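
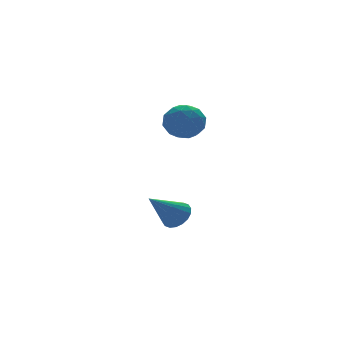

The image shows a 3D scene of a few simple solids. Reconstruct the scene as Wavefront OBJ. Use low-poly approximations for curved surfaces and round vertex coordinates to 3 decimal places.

v 0.559 3.402 4.346
v 1.2 3.046 4.029
v -0.16 2.994 3.351
v 0.481 2.638 3.034
v 0.157 2.352 3.707
v 0.602 2.605 4.321
v 0.438 3.435 3.059
v 0.883 3.688 3.673
v 1.126 3.066 3.233
v 0.952 2.397 3.634
v 0.088 3.643 3.746
v -0.086 2.974 4.147
v 0.942 3.26 4.274
v 0.098 2.78 3.106
v -0.093 2.612 3.501
v 0.284 2.403 3.315
v 0.591 3.001 4.446
v 0.968 2.791 4.26
v 0.355 2.383 4.071
v 0.072 3.249 3.12
v 0.449 3.039 2.934
v 0.756 3.637 4.065
v 1.133 3.428 3.879
v 0.685 3.657 3.309
v 1.276 3.063 3.62
v 0.853 2.823 3.036
v 0.828 3.291 3.05
v 1.089 3.44 3.412
v 1.174 2.669 3.856
v 0.751 2.429 3.272
v 0.561 2.261 3.667
v 0.822 2.41 4.028
v 1.13 2.681 3.388
v 0.289 3.611 4.108
v -0.134 3.371 3.524
v 0.218 3.63 3.352
v 0.479 3.779 3.713
v 0.187 3.217 4.344
v -0.236 2.977 3.76
v -0.049 2.6 3.968
v 0.212 2.749 4.33
v -0.09 3.359 3.992
v 0.421 3.369 -0.835
v 0.845 3.291 -0.376
v -0.761 3.231 0.235
v 0.809 3.569 -0.381
v 0.696 3.807 -0.475
v 0.528 3.959 -0.641
v 0.339 3.993 -0.845
v 0.166 3.904 -1.047
v 0.044 3.709 -1.207
v -0.004 3.447 -1.294
v 0.033 3.169 -1.289
v 0.146 2.931 -1.195
v 0.314 2.779 -1.029
v 0.503 2.744 -0.825
v 0.676 2.833 -0.622
v 0.798 3.028 -0.462
f 1 38 17
f 38 12 41
f 17 41 6
f 38 41 17
f 1 17 13
f 17 6 18
f 13 18 2
f 17 18 13
f 1 13 22
f 13 2 23
f 22 23 8
f 13 23 22
f 1 22 34
f 22 8 37
f 34 37 11
f 22 37 34
f 1 34 38
f 34 11 42
f 38 42 12
f 34 42 38
f 2 18 29
f 18 6 32
f 29 32 10
f 18 32 29
f 6 41 19
f 41 12 40
f 19 40 5
f 41 40 19
f 12 42 39
f 42 11 35
f 39 35 3
f 42 35 39
f 11 37 36
f 37 8 24
f 36 24 7
f 37 24 36
f 8 23 28
f 23 2 25
f 28 25 9
f 23 25 28
f 4 30 16
f 30 10 31
f 16 31 5
f 30 31 16
f 4 16 14
f 16 5 15
f 14 15 3
f 16 15 14
f 4 14 21
f 14 3 20
f 21 20 7
f 14 20 21
f 4 21 26
f 21 7 27
f 26 27 9
f 21 27 26
f 4 26 30
f 26 9 33
f 30 33 10
f 26 33 30
f 5 31 19
f 31 10 32
f 19 32 6
f 31 32 19
f 3 15 39
f 15 5 40
f 39 40 12
f 15 40 39
f 7 20 36
f 20 3 35
f 36 35 11
f 20 35 36
f 9 27 28
f 27 7 24
f 28 24 8
f 27 24 28
f 10 33 29
f 33 9 25
f 29 25 2
f 33 25 29
f 44 43 46
f 44 46 45
f 46 43 47
f 46 47 45
f 47 43 48
f 47 48 45
f 48 43 49
f 48 49 45
f 49 43 50
f 49 50 45
f 50 43 51
f 50 51 45
f 51 43 52
f 51 52 45
f 52 43 53
f 52 53 45
f 53 43 54
f 53 54 45
f 54 43 55
f 54 55 45
f 55 43 56
f 55 56 45
f 56 43 57
f 56 57 45
f 57 43 58
f 57 58 45
f 58 43 44
f 58 44 45



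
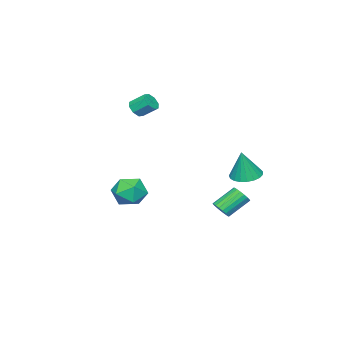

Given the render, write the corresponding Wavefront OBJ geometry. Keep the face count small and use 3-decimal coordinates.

v 2.734 -0.157 -1.136
v 3.576 0.18 -0.692
v 2.484 -1.18 0.112
v 3.326 -0.843 0.556
v 2.52 -0.241 0.481
v 2.674 0.392 -0.291
v 3.386 -1.392 -0.289
v 3.54 -0.759 -1.061
v 3.979 -0.584 -0.169
v 3.444 0.128 0.307
v 2.616 -1.128 -0.887
v 2.081 -0.416 -0.411
v -2.963 0.734 -3.247
v -2.694 0.465 -2.783
v -3.748 1.057 -1.829
v -4.017 1.326 -2.293
v -2.571 0.701 -2.794
v -3.625 1.293 -1.84
v -2.526 0.944 -2.894
v -3.58 1.536 -1.94
v -2.567 1.146 -3.065
v -3.621 1.738 -2.111
v -2.686 1.266 -3.271
v -3.74 1.858 -2.317
v -2.86 1.28 -3.473
v -3.915 1.872 -2.519
v -3.055 1.187 -3.63
v -4.109 1.779 -2.676
v -3.232 1.003 -3.711
v -4.286 1.595 -2.757
v -3.355 0.767 -3.7
v -4.409 1.359 -2.746
v -3.4 0.524 -3.6
v -4.454 1.116 -2.646
v -3.359 0.322 -3.429
v -4.413 0.914 -2.475
v -3.24 0.202 -3.223
v -4.294 0.794 -2.269
v -3.065 0.188 -3.021
v -4.12 0.78 -2.067
v -2.871 0.281 -2.864
v -3.925 0.873 -1.91
v -2.428 2.666 -0.074
v -1.73 2.182 -0.263
v -1.972 2.674 1.594
v -1.601 2.518 -0.3
v -1.615 2.879 -0.298
v -1.769 3.204 -0.257
v -2.038 3.435 -0.185
v -2.374 3.534 -0.094
v -2.719 3.482 0.001
v -3.014 3.289 0.082
v -3.208 2.988 0.137
v -3.267 2.632 0.155
v -3.18 2.281 0.133
v -2.964 1.997 0.076
v -2.655 1.828 -0.008
v -2.307 1.804 -0.103
v -1.98 1.929 -0.193
v -1.164 -3.357 3.579
v -0.902 -2.982 3.206
v -1.153 -2.188 3.829
v -1.416 -2.563 4.201
v -1.339 -3.044 3.11
v -1.59 -2.25 3.732
v -1.673 -3.29 3.288
v -1.924 -2.496 3.91
v -1.71 -3.575 3.636
v -1.961 -2.78 4.259
v -1.427 -3.732 3.951
v -1.678 -2.938 4.574
v -0.99 -3.67 4.048
v -1.241 -2.876 4.67
v -0.656 -3.424 3.87
v -0.907 -2.63 4.492
v -0.619 -3.14 3.521
v -0.87 -2.345 4.144
f 1 12 6
f 1 6 2
f 1 2 8
f 1 8 11
f 1 11 12
f 2 6 10
f 6 12 5
f 12 11 3
f 11 8 7
f 8 2 9
f 4 10 5
f 4 5 3
f 4 3 7
f 4 7 9
f 4 9 10
f 5 10 6
f 3 5 12
f 7 3 11
f 9 7 8
f 10 9 2
f 14 13 17
f 14 17 15
f 15 17 18
f 15 18 16
f 17 13 19
f 17 19 18
f 18 19 20
f 18 20 16
f 19 13 21
f 19 21 20
f 20 21 22
f 20 22 16
f 21 13 23
f 21 23 22
f 22 23 24
f 22 24 16
f 23 13 25
f 23 25 24
f 24 25 26
f 24 26 16
f 25 13 27
f 25 27 26
f 26 27 28
f 26 28 16
f 27 13 29
f 27 29 28
f 28 29 30
f 28 30 16
f 29 13 31
f 29 31 30
f 30 31 32
f 30 32 16
f 31 13 33
f 31 33 32
f 32 33 34
f 32 34 16
f 33 13 35
f 33 35 34
f 34 35 36
f 34 36 16
f 35 13 37
f 35 37 36
f 36 37 38
f 36 38 16
f 37 13 39
f 37 39 38
f 38 39 40
f 38 40 16
f 39 13 41
f 39 41 40
f 40 41 42
f 40 42 16
f 41 13 14
f 41 14 42
f 42 14 15
f 42 15 16
f 44 43 46
f 44 46 45
f 46 43 47
f 46 47 45
f 47 43 48
f 47 48 45
f 48 43 49
f 48 49 45
f 49 43 50
f 49 50 45
f 50 43 51
f 50 51 45
f 51 43 52
f 51 52 45
f 52 43 53
f 52 53 45
f 53 43 54
f 53 54 45
f 54 43 55
f 54 55 45
f 55 43 56
f 55 56 45
f 56 43 57
f 56 57 45
f 57 43 58
f 57 58 45
f 58 43 59
f 58 59 45
f 59 43 44
f 59 44 45
f 61 60 64
f 61 64 62
f 62 64 65
f 62 65 63
f 64 60 66
f 64 66 65
f 65 66 67
f 65 67 63
f 66 60 68
f 66 68 67
f 67 68 69
f 67 69 63
f 68 60 70
f 68 70 69
f 69 70 71
f 69 71 63
f 70 60 72
f 70 72 71
f 71 72 73
f 71 73 63
f 72 60 74
f 72 74 73
f 73 74 75
f 73 75 63
f 74 60 76
f 74 76 75
f 75 76 77
f 75 77 63
f 76 60 61
f 76 61 77
f 77 61 62
f 77 62 63



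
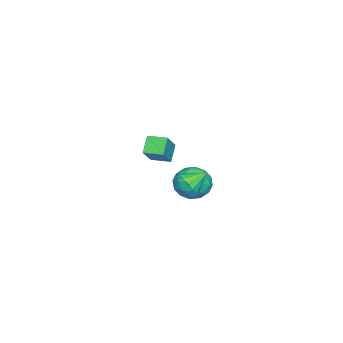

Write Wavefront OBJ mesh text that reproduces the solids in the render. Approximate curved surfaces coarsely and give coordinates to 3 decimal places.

v 0.153 1.465 -1.813
v 0.646 2.135 -2.718
v 1.834 1.645 -0.762
v 2.327 2.315 -1.667
v 1.407 2.775 -0.993
v 0.368 2.664 -1.643
v 2.112 1.116 -1.837
v 1.073 1.005 -2.487
v 1.858 1.92 -2.733
v 1.422 2.945 -2.212
v 1.058 0.835 -1.268
v 0.622 1.86 -0.747
v 0.252 1.784 -2.358
v 2.228 1.996 -1.122
v 1.687 2.266 -0.726
v 1.977 2.66 -1.258
v 0.088 2.095 -1.725
v 0.378 2.489 -2.258
v 0.825 2.865 -1.244
v 2.102 1.291 -1.222
v 2.392 1.685 -1.755
v 0.503 1.12 -2.222
v 0.793 1.514 -2.754
v 1.655 0.915 -2.236
v 1.254 2.052 -2.899
v 2.242 2.158 -2.281
v 2.116 1.453 -2.381
v 1.505 1.387 -2.763
v 0.998 2.654 -2.592
v 1.986 2.76 -1.974
v 1.445 3.031 -1.578
v 0.834 2.965 -1.96
v 1.71 2.528 -2.601
v 0.494 1.02 -1.506
v 1.482 1.126 -0.888
v 1.646 0.815 -1.52
v 1.035 0.749 -1.902
v 0.238 1.622 -1.199
v 1.226 1.728 -0.581
v 0.975 2.393 -0.717
v 0.364 2.327 -1.099
v 0.77 1.252 -0.879
v 4.123 2.629 -0.017
v 4.632 2.406 0.652
v 3.517 3.511 0.737
v 4.865 2.767 0.416
v 4.862 3.085 0.043
v 4.624 3.257 -0.35
v 4.228 3.23 -0.637
v 3.798 3.013 -0.727
v 3.471 2.673 -0.592
v 3.352 2.319 -0.275
v 3.477 2.064 0.125
v 3.807 1.988 0.479
v 4.238 2.115 0.675
v -4.873 -2.571 -2.559
v -3.537 -2.6 -1.209
v -4.895 -1.272 -2.509
v -3.559 -1.301 -1.159
v -3.921 -2.519 -3.501
v -2.585 -2.548 -2.151
v -3.943 -1.22 -3.451
v -2.607 -1.249 -2.101
f 1 38 17
f 38 12 41
f 17 41 6
f 38 41 17
f 1 17 13
f 17 6 18
f 13 18 2
f 17 18 13
f 1 13 22
f 13 2 23
f 22 23 8
f 13 23 22
f 1 22 34
f 22 8 37
f 34 37 11
f 22 37 34
f 1 34 38
f 34 11 42
f 38 42 12
f 34 42 38
f 2 18 29
f 18 6 32
f 29 32 10
f 18 32 29
f 6 41 19
f 41 12 40
f 19 40 5
f 41 40 19
f 12 42 39
f 42 11 35
f 39 35 3
f 42 35 39
f 11 37 36
f 37 8 24
f 36 24 7
f 37 24 36
f 8 23 28
f 23 2 25
f 28 25 9
f 23 25 28
f 4 30 16
f 30 10 31
f 16 31 5
f 30 31 16
f 4 16 14
f 16 5 15
f 14 15 3
f 16 15 14
f 4 14 21
f 14 3 20
f 21 20 7
f 14 20 21
f 4 21 26
f 21 7 27
f 26 27 9
f 21 27 26
f 4 26 30
f 26 9 33
f 30 33 10
f 26 33 30
f 5 31 19
f 31 10 32
f 19 32 6
f 31 32 19
f 3 15 39
f 15 5 40
f 39 40 12
f 15 40 39
f 7 20 36
f 20 3 35
f 36 35 11
f 20 35 36
f 9 27 28
f 27 7 24
f 28 24 8
f 27 24 28
f 10 33 29
f 33 9 25
f 29 25 2
f 33 25 29
f 44 43 46
f 44 46 45
f 46 43 47
f 46 47 45
f 47 43 48
f 47 48 45
f 48 43 49
f 48 49 45
f 49 43 50
f 49 50 45
f 50 43 51
f 50 51 45
f 51 43 52
f 51 52 45
f 52 43 53
f 52 53 45
f 53 43 54
f 53 54 45
f 54 43 55
f 54 55 45
f 55 43 44
f 55 44 45
f 57 59 56
f 60 57 56
f 56 59 58
f 58 60 56
f 57 63 59
f 61 57 60
f 61 63 57
f 59 63 58
f 62 60 58
f 58 63 62
f 62 61 60
f 63 61 62



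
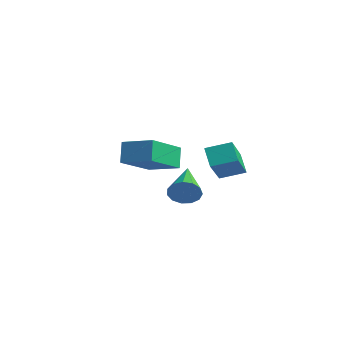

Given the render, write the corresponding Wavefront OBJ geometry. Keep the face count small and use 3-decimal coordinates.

v -2.198 -3.5 1.127
v -1.753 -5.17 2.094
v -2.609 -3.122 1.969
v -2.164 -4.792 2.935
v -0.976 -2.968 1.485
v -0.531 -4.638 2.451
v -1.387 -2.59 2.326
v -0.942 -4.26 3.293
v -3.206 0.512 0.219
v -2.237 -0.748 1.544
v -2.544 1.367 0.547
v -1.575 0.107 1.872
v -2.545 0.273 -0.492
v -1.576 -0.987 0.833
v -1.883 1.128 -0.164
v -0.914 -0.132 1.161
v -3.158 -1 -1.171
v -2.804 -0.866 -0.559
v -4.582 0.28 -0.629
v -2.667 -0.599 -0.831
v -2.686 -0.459 -1.211
v -2.855 -0.491 -1.579
v -3.12 -0.684 -1.817
v -3.397 -0.979 -1.85
v -3.599 -1.28 -1.668
v -3.661 -1.492 -1.327
v -3.563 -1.549 -0.938
v -3.337 -1.431 -0.622
v -3.054 -1.177 -0.481
f 2 4 1
f 5 2 1
f 1 4 3
f 3 5 1
f 2 8 4
f 6 2 5
f 6 8 2
f 4 8 3
f 7 5 3
f 3 8 7
f 7 6 5
f 8 6 7
f 10 12 9
f 13 10 9
f 9 12 11
f 11 13 9
f 10 16 12
f 14 10 13
f 14 16 10
f 12 16 11
f 15 13 11
f 11 16 15
f 15 14 13
f 16 14 15
f 18 17 20
f 18 20 19
f 20 17 21
f 20 21 19
f 21 17 22
f 21 22 19
f 22 17 23
f 22 23 19
f 23 17 24
f 23 24 19
f 24 17 25
f 24 25 19
f 25 17 26
f 25 26 19
f 26 17 27
f 26 27 19
f 27 17 28
f 27 28 19
f 28 17 29
f 28 29 19
f 29 17 18
f 29 18 19



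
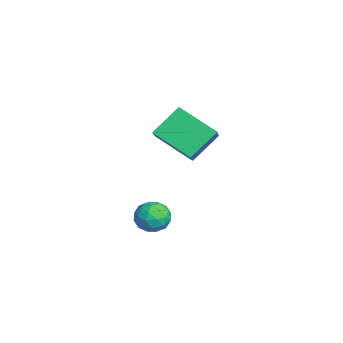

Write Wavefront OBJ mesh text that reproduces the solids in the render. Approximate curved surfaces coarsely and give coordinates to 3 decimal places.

v 0.58 -2.282 -2.105
v 1.005 -2.497 -1.585
v 0.035 -3.283 -2.075
v 0.46 -3.498 -1.555
v -0.013 -2.989 -1.436
v 0.324 -2.371 -1.455
v 0.716 -3.409 -2.205
v 1.053 -2.791 -2.224
v 1.088 -3.194 -1.648
v 0.638 -2.935 -1.172
v 0.402 -2.845 -2.488
v -0.048 -2.586 -2.012
v 0.84 -2.302 -1.848
v 0.2 -3.478 -1.812
v -0.078 -3.179 -1.742
v 0.171 -3.306 -1.437
v 0.44 -2.227 -1.771
v 0.69 -2.354 -1.465
v 0.092 -2.643 -1.378
v 0.35 -3.426 -2.195
v 0.6 -3.553 -1.889
v 0.869 -2.474 -2.223
v 1.118 -2.601 -1.918
v 0.948 -3.137 -2.282
v 1.139 -2.838 -1.579
v 0.819 -3.426 -1.561
v 0.969 -3.374 -1.943
v 1.167 -3.01 -1.954
v 0.874 -2.685 -1.299
v 0.554 -3.274 -1.282
v 0.276 -2.975 -1.212
v 0.474 -2.611 -1.223
v 0.924 -3.095 -1.336
v 0.486 -2.506 -2.378
v 0.166 -3.095 -2.361
v 0.566 -3.169 -2.437
v 0.764 -2.805 -2.448
v 0.221 -2.354 -2.099
v -0.099 -2.942 -2.081
v -0.127 -2.77 -1.706
v 0.071 -2.406 -1.717
v 0.116 -2.685 -2.324
v 0.28 -1.448 0.717
v -0.607 -2.614 1.54
v -0.171 -0.466 1.624
v -1.057 -1.633 2.446
v 1.397 -1.707 1.554
v 0.511 -2.874 2.376
v 0.947 -0.726 2.46
v 0.06 -1.892 3.283
f 1 38 17
f 38 12 41
f 17 41 6
f 38 41 17
f 1 17 13
f 17 6 18
f 13 18 2
f 17 18 13
f 1 13 22
f 13 2 23
f 22 23 8
f 13 23 22
f 1 22 34
f 22 8 37
f 34 37 11
f 22 37 34
f 1 34 38
f 34 11 42
f 38 42 12
f 34 42 38
f 2 18 29
f 18 6 32
f 29 32 10
f 18 32 29
f 6 41 19
f 41 12 40
f 19 40 5
f 41 40 19
f 12 42 39
f 42 11 35
f 39 35 3
f 42 35 39
f 11 37 36
f 37 8 24
f 36 24 7
f 37 24 36
f 8 23 28
f 23 2 25
f 28 25 9
f 23 25 28
f 4 30 16
f 30 10 31
f 16 31 5
f 30 31 16
f 4 16 14
f 16 5 15
f 14 15 3
f 16 15 14
f 4 14 21
f 14 3 20
f 21 20 7
f 14 20 21
f 4 21 26
f 21 7 27
f 26 27 9
f 21 27 26
f 4 26 30
f 26 9 33
f 30 33 10
f 26 33 30
f 5 31 19
f 31 10 32
f 19 32 6
f 31 32 19
f 3 15 39
f 15 5 40
f 39 40 12
f 15 40 39
f 7 20 36
f 20 3 35
f 36 35 11
f 20 35 36
f 9 27 28
f 27 7 24
f 28 24 8
f 27 24 28
f 10 33 29
f 33 9 25
f 29 25 2
f 33 25 29
f 44 46 43
f 47 44 43
f 43 46 45
f 45 47 43
f 44 50 46
f 48 44 47
f 48 50 44
f 46 50 45
f 49 47 45
f 45 50 49
f 49 48 47
f 50 48 49



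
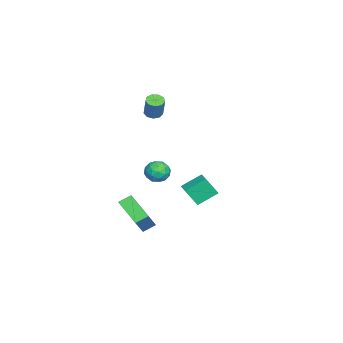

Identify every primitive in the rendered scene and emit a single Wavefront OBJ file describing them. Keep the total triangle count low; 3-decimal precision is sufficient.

v 2.131 -0.332 -3.37
v 3.605 -0.353 -1.832
v 3.111 0.894 -4.292
v 4.585 0.872 -2.754
v 2.535 -0.952 -3.766
v 4.009 -0.974 -2.228
v 3.515 0.273 -4.688
v 4.989 0.252 -3.15
v -2.411 0.343 -2.918
v -1.602 0.219 -2.867
v -2.598 -0.959 -3.093
v -1.789 -1.083 -3.042
v -2.211 -0.853 -2.377
v -2.096 -0.048 -2.27
v -2.104 -0.692 -3.69
v -1.989 0.113 -3.583
v -1.412 -0.42 -3.345
v -1.478 -0.519 -2.533
v -2.722 -0.221 -3.427
v -2.788 -0.32 -2.615
v -1.99 0.395 -2.878
v -2.21 -1.135 -3.082
v -2.458 -1 -2.692
v -1.983 -1.073 -2.662
v -2.28 0.238 -2.526
v -1.805 0.166 -2.496
v -2.163 -0.464 -2.208
v -2.395 -0.906 -3.464
v -1.92 -0.978 -3.434
v -2.217 0.333 -3.298
v -1.742 0.26 -3.268
v -2.037 -0.276 -3.752
v -1.403 -0.053 -3.128
v -1.513 -0.818 -3.231
v -1.698 -0.589 -3.612
v -1.63 -0.116 -3.549
v -1.442 -0.111 -2.651
v -1.552 -0.877 -2.754
v -1.8 -0.741 -2.363
v -1.732 -0.268 -2.3
v -1.33 -0.487 -2.932
v -2.648 0.137 -3.206
v -2.758 -0.629 -3.309
v -2.468 -0.472 -3.66
v -2.4 0.001 -3.597
v -2.687 0.078 -2.729
v -2.797 -0.687 -2.832
v -2.57 -0.624 -2.411
v -2.502 -0.151 -2.348
v -2.87 -0.253 -3.028
v 2.376 2.851 -2.472
v 2.522 2.168 -1.364
v 1.73 3.859 -1.765
v 1.875 3.175 -0.657
v 3.185 3.265 -2.323
v 3.33 2.581 -1.215
v 2.538 4.272 -1.616
v 2.684 3.589 -0.508
v -3.849 -1.051 0.936
v -3.36 -1.3 0.782
v -2.822 -1.039 2.07
v -3.311 -0.789 2.224
v -3.347 -0.919 0.7
v -2.809 -0.658 1.987
v -3.569 -0.6 0.728
v -3.031 -0.339 2.015
v -3.922 -0.492 0.853
v -3.384 -0.23 2.141
v -4.241 -0.645 1.017
v -3.703 -0.383 2.305
v -4.376 -0.988 1.144
v -3.838 -0.726 2.431
v -4.265 -1.36 1.173
v -3.727 -1.099 2.461
v -3.959 -1.588 1.091
v -3.421 -1.327 2.379
v -3.602 -1.564 0.937
v -3.064 -1.303 2.225
f 2 4 1
f 5 2 1
f 1 4 3
f 3 5 1
f 2 8 4
f 6 2 5
f 6 8 2
f 4 8 3
f 7 5 3
f 3 8 7
f 7 6 5
f 8 6 7
f 9 46 25
f 46 20 49
f 25 49 14
f 46 49 25
f 9 25 21
f 25 14 26
f 21 26 10
f 25 26 21
f 9 21 30
f 21 10 31
f 30 31 16
f 21 31 30
f 9 30 42
f 30 16 45
f 42 45 19
f 30 45 42
f 9 42 46
f 42 19 50
f 46 50 20
f 42 50 46
f 10 26 37
f 26 14 40
f 37 40 18
f 26 40 37
f 14 49 27
f 49 20 48
f 27 48 13
f 49 48 27
f 20 50 47
f 50 19 43
f 47 43 11
f 50 43 47
f 19 45 44
f 45 16 32
f 44 32 15
f 45 32 44
f 16 31 36
f 31 10 33
f 36 33 17
f 31 33 36
f 12 38 24
f 38 18 39
f 24 39 13
f 38 39 24
f 12 24 22
f 24 13 23
f 22 23 11
f 24 23 22
f 12 22 29
f 22 11 28
f 29 28 15
f 22 28 29
f 12 29 34
f 29 15 35
f 34 35 17
f 29 35 34
f 12 34 38
f 34 17 41
f 38 41 18
f 34 41 38
f 13 39 27
f 39 18 40
f 27 40 14
f 39 40 27
f 11 23 47
f 23 13 48
f 47 48 20
f 23 48 47
f 15 28 44
f 28 11 43
f 44 43 19
f 28 43 44
f 17 35 36
f 35 15 32
f 36 32 16
f 35 32 36
f 18 41 37
f 41 17 33
f 37 33 10
f 41 33 37
f 52 54 51
f 55 52 51
f 51 54 53
f 53 55 51
f 52 58 54
f 56 52 55
f 56 58 52
f 54 58 53
f 57 55 53
f 53 58 57
f 57 56 55
f 58 56 57
f 60 59 63
f 60 63 61
f 61 63 64
f 61 64 62
f 63 59 65
f 63 65 64
f 64 65 66
f 64 66 62
f 65 59 67
f 65 67 66
f 66 67 68
f 66 68 62
f 67 59 69
f 67 69 68
f 68 69 70
f 68 70 62
f 69 59 71
f 69 71 70
f 70 71 72
f 70 72 62
f 71 59 73
f 71 73 72
f 72 73 74
f 72 74 62
f 73 59 75
f 73 75 74
f 74 75 76
f 74 76 62
f 75 59 77
f 75 77 76
f 76 77 78
f 76 78 62
f 77 59 60
f 77 60 78
f 78 60 61
f 78 61 62



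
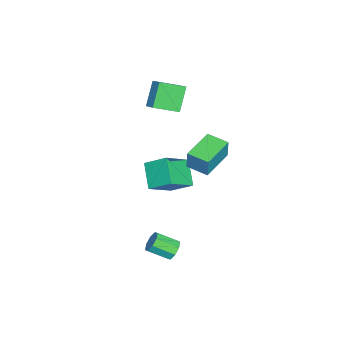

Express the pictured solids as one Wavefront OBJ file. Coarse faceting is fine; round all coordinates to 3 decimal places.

v -3.021 -4.161 3.36
v -4.129 -4.062 4.8
v -3.789 -2.77 2.674
v -4.897 -2.671 4.115
v -2.363 -3.569 3.825
v -3.471 -3.47 5.266
v -3.131 -2.178 3.14
v -4.239 -2.079 4.58
v -1.446 -3.853 -0.494
v -1.313 -2.489 0.387
v -2.959 -2.931 -1.693
v -2.826 -1.566 -0.812
v -0.154 -3.234 -1.648
v -0.021 -1.869 -0.767
v -1.667 -2.311 -2.847
v -1.534 -0.947 -1.966
v 3.725 -0.687 -3.287
v 3.962 -0.32 -2.739
v 4.211 -1.546 -2.026
v 3.975 -1.913 -2.573
v 3.435 -0.412 -2.712
v 3.684 -1.638 -1.999
v 3.078 -0.665 -3.022
v 3.327 -1.891 -2.309
v 3.1 -0.93 -3.487
v 3.349 -2.156 -2.773
v 3.489 -1.054 -3.834
v 3.738 -2.28 -3.121
v 4.016 -0.962 -3.861
v 4.265 -2.188 -3.148
v 4.373 -0.709 -3.551
v 4.622 -1.935 -2.838
v 4.351 -0.444 -3.087
v 4.6 -1.67 -2.373
v -2.72 -0.449 0.713
v -2.493 -0.353 2.05
v -2.311 0.879 0.548
v -2.084 0.975 1.886
v -0.676 -1.115 0.414
v -0.449 -1.019 1.752
v -0.267 0.213 0.25
v -0.04 0.309 1.587
f 2 4 1
f 5 2 1
f 1 4 3
f 3 5 1
f 2 8 4
f 6 2 5
f 6 8 2
f 4 8 3
f 7 5 3
f 3 8 7
f 7 6 5
f 8 6 7
f 10 12 9
f 13 10 9
f 9 12 11
f 11 13 9
f 10 16 12
f 14 10 13
f 14 16 10
f 12 16 11
f 15 13 11
f 11 16 15
f 15 14 13
f 16 14 15
f 18 17 21
f 18 21 19
f 19 21 22
f 19 22 20
f 21 17 23
f 21 23 22
f 22 23 24
f 22 24 20
f 23 17 25
f 23 25 24
f 24 25 26
f 24 26 20
f 25 17 27
f 25 27 26
f 26 27 28
f 26 28 20
f 27 17 29
f 27 29 28
f 28 29 30
f 28 30 20
f 29 17 31
f 29 31 30
f 30 31 32
f 30 32 20
f 31 17 33
f 31 33 32
f 32 33 34
f 32 34 20
f 33 17 18
f 33 18 34
f 34 18 19
f 34 19 20
f 36 38 35
f 39 36 35
f 35 38 37
f 37 39 35
f 36 42 38
f 40 36 39
f 40 42 36
f 38 42 37
f 41 39 37
f 37 42 41
f 41 40 39
f 42 40 41



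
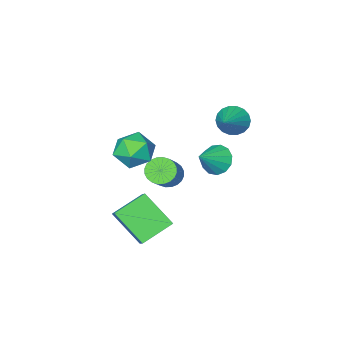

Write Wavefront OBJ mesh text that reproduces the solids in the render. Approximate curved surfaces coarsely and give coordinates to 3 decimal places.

v -3.716 0.201 2.963
v -3.096 -0.18 2.544
v -2.484 1.199 3.877
v -3.174 0.114 2.327
v -3.36 0.426 2.237
v -3.616 0.693 2.29
v -3.892 0.862 2.477
v -4.133 0.901 2.76
v -4.291 0.801 3.083
v -4.336 0.582 3.383
v -4.258 0.287 3.6
v -4.072 -0.025 3.69
v -3.816 -0.292 3.637
v -3.54 -0.461 3.45
v -3.299 -0.5 3.167
v -3.14 -0.399 2.844
v 0.711 1.641 -1.565
v 1.264 0.156 -0.232
v 1.109 2.532 -0.737
v 1.661 1.047 0.596
v 2.299 1.593 -2.276
v 2.851 0.108 -0.943
v 2.696 2.484 -1.448
v 3.249 0.999 -0.115
v -3.923 -1.395 -0.944
v -3.403 -1.303 -1.673
v -2.697 -1.125 -0.036
v -3.584 -0.841 -1.567
v -3.872 -0.555 -1.263
v -4.176 -0.536 -0.858
v -4.4 -0.789 -0.481
v -4.473 -1.235 -0.25
v -4.371 -1.732 -0.24
v -4.127 -2.121 -0.453
v -3.818 -2.281 -0.823
v -3.543 -2.159 -1.231
v -3.388 -1.794 -1.548
v -0.697 -0.686 -0.164
v -0.072 -1.064 -0.376
v 0.961 -0.091 0.932
v 0.337 0.286 1.144
v -0.063 -0.83 -0.558
v 0.97 0.143 0.75
v -0.15 -0.574 -0.68
v 0.883 0.399 0.629
v -0.32 -0.335 -0.723
v 0.713 0.638 0.585
v -0.547 -0.149 -0.681
v 0.486 0.823 0.627
v -0.798 -0.046 -0.56
v 0.235 0.927 0.748
v -1.033 -0.04 -0.38
v 0 0.933 0.929
v -1.216 -0.132 -0.166
v -0.183 0.841 1.142
v -1.321 -0.309 0.048
v -0.288 0.664 1.356
v -1.33 -0.543 0.23
v -0.297 0.43 1.538
v -1.243 -0.799 0.351
v -0.21 0.174 1.66
v -1.073 -1.038 0.395
v -0.04 -0.065 1.703
v -0.846 -1.223 0.353
v 0.187 -0.251 1.661
v -0.595 -1.327 0.232
v 0.438 -0.354 1.54
v -0.36 -1.333 0.051
v 0.673 -0.36 1.36
v -0.177 -1.241 -0.162
v 0.856 -0.268 1.146
v 2.28 0.766 2.429
v 2.754 0.11 3.132
v 0.766 0.55 3.248
v 1.24 -0.106 3.951
v 1.472 0.941 3.954
v 2.408 1.074 3.448
v 1.112 -0.414 2.932
v 2.048 -0.281 2.426
v 2.032 -0.62 3.443
v 2.255 0.218 4.075
v 1.265 0.442 2.305
v 1.488 1.28 2.937
f 2 1 4
f 2 4 3
f 4 1 5
f 4 5 3
f 5 1 6
f 5 6 3
f 6 1 7
f 6 7 3
f 7 1 8
f 7 8 3
f 8 1 9
f 8 9 3
f 9 1 10
f 9 10 3
f 10 1 11
f 10 11 3
f 11 1 12
f 11 12 3
f 12 1 13
f 12 13 3
f 13 1 14
f 13 14 3
f 14 1 15
f 14 15 3
f 15 1 16
f 15 16 3
f 16 1 2
f 16 2 3
f 18 20 17
f 21 18 17
f 17 20 19
f 19 21 17
f 18 24 20
f 22 18 21
f 22 24 18
f 20 24 19
f 23 21 19
f 19 24 23
f 23 22 21
f 24 22 23
f 26 25 28
f 26 28 27
f 28 25 29
f 28 29 27
f 29 25 30
f 29 30 27
f 30 25 31
f 30 31 27
f 31 25 32
f 31 32 27
f 32 25 33
f 32 33 27
f 33 25 34
f 33 34 27
f 34 25 35
f 34 35 27
f 35 25 36
f 35 36 27
f 36 25 37
f 36 37 27
f 37 25 26
f 37 26 27
f 39 38 42
f 39 42 40
f 40 42 43
f 40 43 41
f 42 38 44
f 42 44 43
f 43 44 45
f 43 45 41
f 44 38 46
f 44 46 45
f 45 46 47
f 45 47 41
f 46 38 48
f 46 48 47
f 47 48 49
f 47 49 41
f 48 38 50
f 48 50 49
f 49 50 51
f 49 51 41
f 50 38 52
f 50 52 51
f 51 52 53
f 51 53 41
f 52 38 54
f 52 54 53
f 53 54 55
f 53 55 41
f 54 38 56
f 54 56 55
f 55 56 57
f 55 57 41
f 56 38 58
f 56 58 57
f 57 58 59
f 57 59 41
f 58 38 60
f 58 60 59
f 59 60 61
f 59 61 41
f 60 38 62
f 60 62 61
f 61 62 63
f 61 63 41
f 62 38 64
f 62 64 63
f 63 64 65
f 63 65 41
f 64 38 66
f 64 66 65
f 65 66 67
f 65 67 41
f 66 38 68
f 66 68 67
f 67 68 69
f 67 69 41
f 68 38 70
f 68 70 69
f 69 70 71
f 69 71 41
f 70 38 39
f 70 39 71
f 71 39 40
f 71 40 41
f 72 83 77
f 72 77 73
f 72 73 79
f 72 79 82
f 72 82 83
f 73 77 81
f 77 83 76
f 83 82 74
f 82 79 78
f 79 73 80
f 75 81 76
f 75 76 74
f 75 74 78
f 75 78 80
f 75 80 81
f 76 81 77
f 74 76 83
f 78 74 82
f 80 78 79
f 81 80 73



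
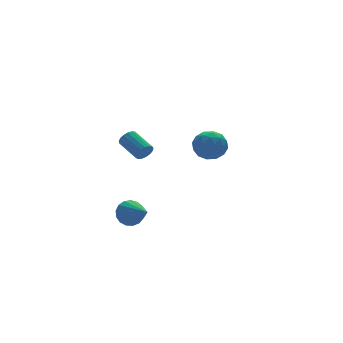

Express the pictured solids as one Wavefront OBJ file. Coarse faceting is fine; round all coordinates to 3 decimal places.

v -2.182 0.903 2.559
v -1.934 1.148 2.096
v -2.19 2.542 2.697
v -2.438 2.297 3.161
v -2.202 1.129 2.026
v -2.458 2.524 2.627
v -2.466 1.058 2.078
v -2.721 2.453 2.679
v -2.664 0.952 2.24
v -2.92 2.347 2.842
v -2.752 0.834 2.476
v -3.008 2.229 3.077
v -2.71 0.732 2.731
v -2.965 2.127 3.332
v -2.546 0.669 2.946
v -2.802 2.064 3.547
v -2.3 0.66 3.073
v -2.555 2.055 3.674
v -2.026 0.706 3.082
v -2.281 2.101 3.683
v -1.788 0.797 2.972
v -2.044 2.192 3.573
v -1.641 0.913 2.767
v -1.896 2.307 3.368
v -1.617 1.026 2.514
v -1.873 2.42 3.115
v -1.723 1.111 2.272
v -1.979 2.505 2.873
v -3.924 -0.654 -0.85
v -3.566 -0.984 -1.548
v -3.876 -2.426 0.01
v -3.249 -0.865 -1.322
v -3.087 -0.699 -0.989
v -3.116 -0.522 -0.623
v -3.33 -0.376 -0.31
v -3.681 -0.293 -0.121
v -4.087 -0.293 -0.098
v -4.456 -0.376 -0.248
v -4.703 -0.523 -0.536
v -4.772 -0.7 -0.896
v -4.646 -0.866 -1.246
v -4.355 -0.984 -1.505
v -3.966 -1.026 -1.614
v 2.505 3.749 0.502
v 3.377 4.167 0.967
v 3.063 2.153 0.893
v 3.935 2.571 1.358
v 2.97 2.705 1.808
v 2.625 3.691 1.566
v 3.815 2.629 0.294
v 3.47 3.615 0.052
v 4.186 3.475 0.838
v 3.664 3.522 1.774
v 2.776 2.798 0.086
v 2.254 2.845 1.022
v 2.892 4.098 0.7
v 3.548 2.222 1.16
v 2.981 2.301 1.425
v 3.493 2.547 1.698
v 2.45 3.818 1.052
v 2.963 4.064 1.325
v 2.724 3.205 1.82
v 3.477 2.256 0.535
v 3.99 2.502 0.808
v 2.947 3.773 0.162
v 3.459 4.019 0.435
v 3.716 3.115 0.04
v 3.88 3.937 0.897
v 4.208 2.999 1.127
v 4.137 3.033 0.502
v 3.934 3.613 0.36
v 3.573 3.965 1.447
v 3.901 3.027 1.678
v 3.334 3.106 1.942
v 3.132 3.685 1.8
v 4.049 3.558 1.372
v 2.539 3.293 0.182
v 2.867 2.355 0.413
v 3.308 2.635 0.06
v 3.106 3.214 -0.082
v 2.232 3.321 0.733
v 2.56 2.383 0.963
v 2.506 2.707 1.5
v 2.303 3.287 1.358
v 2.391 2.762 0.488
f 2 1 5
f 2 5 3
f 3 5 6
f 3 6 4
f 5 1 7
f 5 7 6
f 6 7 8
f 6 8 4
f 7 1 9
f 7 9 8
f 8 9 10
f 8 10 4
f 9 1 11
f 9 11 10
f 10 11 12
f 10 12 4
f 11 1 13
f 11 13 12
f 12 13 14
f 12 14 4
f 13 1 15
f 13 15 14
f 14 15 16
f 14 16 4
f 15 1 17
f 15 17 16
f 16 17 18
f 16 18 4
f 17 1 19
f 17 19 18
f 18 19 20
f 18 20 4
f 19 1 21
f 19 21 20
f 20 21 22
f 20 22 4
f 21 1 23
f 21 23 22
f 22 23 24
f 22 24 4
f 23 1 25
f 23 25 24
f 24 25 26
f 24 26 4
f 25 1 27
f 25 27 26
f 26 27 28
f 26 28 4
f 27 1 2
f 27 2 28
f 28 2 3
f 28 3 4
f 30 29 32
f 30 32 31
f 32 29 33
f 32 33 31
f 33 29 34
f 33 34 31
f 34 29 35
f 34 35 31
f 35 29 36
f 35 36 31
f 36 29 37
f 36 37 31
f 37 29 38
f 37 38 31
f 38 29 39
f 38 39 31
f 39 29 40
f 39 40 31
f 40 29 41
f 40 41 31
f 41 29 42
f 41 42 31
f 42 29 43
f 42 43 31
f 43 29 30
f 43 30 31
f 44 81 60
f 81 55 84
f 60 84 49
f 81 84 60
f 44 60 56
f 60 49 61
f 56 61 45
f 60 61 56
f 44 56 65
f 56 45 66
f 65 66 51
f 56 66 65
f 44 65 77
f 65 51 80
f 77 80 54
f 65 80 77
f 44 77 81
f 77 54 85
f 81 85 55
f 77 85 81
f 45 61 72
f 61 49 75
f 72 75 53
f 61 75 72
f 49 84 62
f 84 55 83
f 62 83 48
f 84 83 62
f 55 85 82
f 85 54 78
f 82 78 46
f 85 78 82
f 54 80 79
f 80 51 67
f 79 67 50
f 80 67 79
f 51 66 71
f 66 45 68
f 71 68 52
f 66 68 71
f 47 73 59
f 73 53 74
f 59 74 48
f 73 74 59
f 47 59 57
f 59 48 58
f 57 58 46
f 59 58 57
f 47 57 64
f 57 46 63
f 64 63 50
f 57 63 64
f 47 64 69
f 64 50 70
f 69 70 52
f 64 70 69
f 47 69 73
f 69 52 76
f 73 76 53
f 69 76 73
f 48 74 62
f 74 53 75
f 62 75 49
f 74 75 62
f 46 58 82
f 58 48 83
f 82 83 55
f 58 83 82
f 50 63 79
f 63 46 78
f 79 78 54
f 63 78 79
f 52 70 71
f 70 50 67
f 71 67 51
f 70 67 71
f 53 76 72
f 76 52 68
f 72 68 45
f 76 68 72



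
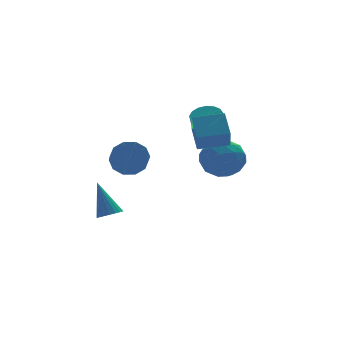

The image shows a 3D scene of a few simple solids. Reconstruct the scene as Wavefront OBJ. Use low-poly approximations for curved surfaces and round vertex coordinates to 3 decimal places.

v -0.883 -1.222 1.438
v -0.102 -1.181 1.882
v -0.375 -2.097 2.446
v -1.157 -2.138 2.002
v -0.478 -0.891 2.17
v -0.752 -1.807 2.735
v -1.01 -0.727 2.179
v -1.283 -1.643 2.743
v -1.493 -0.753 1.904
v -1.766 -1.668 2.469
v -1.743 -0.957 1.452
v -2.017 -1.873 2.016
v -1.665 -1.263 0.994
v -1.938 -2.179 1.558
v -1.288 -1.553 0.705
v -1.562 -2.469 1.27
v -0.757 -1.717 0.697
v -1.03 -2.633 1.261
v -0.274 -1.692 0.971
v -0.547 -2.607 1.536
v -0.023 -1.487 1.424
v -0.297 -2.403 1.988
v -1.254 0.408 -2.584
v -0.804 0.866 -2.738
v -1.566 1.312 -0.816
v -1.053 0.982 -2.842
v -1.342 0.984 -2.894
v -1.614 0.873 -2.885
v -1.814 0.669 -2.816
v -1.903 0.414 -2.702
v -1.864 0.157 -2.564
v -1.704 -0.049 -2.43
v -1.454 -0.165 -2.326
v -1.165 -0.168 -2.274
v -0.894 -0.056 -2.283
v -0.694 0.148 -2.352
v -0.604 0.403 -2.467
v -0.644 0.659 -2.605
v 1.472 -3.605 2.619
v 1.13 -4.432 3.643
v 1.617 -2.585 3.491
v 1.275 -3.412 4.515
v 2.905 -3.968 2.805
v 2.563 -4.795 3.829
v 3.05 -2.948 3.677
v 2.708 -3.775 4.701
v 3.667 0.32 2.423
v 4.396 0.409 2.739
v 4.063 0.029 3.614
v 3.333 -0.06 3.297
v 4.221 0.74 2.817
v 3.888 0.361 3.691
v 3.92 0.976 2.804
v 3.586 0.596 3.679
v 3.56 1.061 2.704
v 3.227 0.681 3.579
v 3.225 0.977 2.54
v 2.891 0.597 3.414
v 2.991 0.742 2.348
v 2.657 0.362 3.223
v 2.912 0.41 2.174
v 2.578 0.03 3.048
v 3.006 0.058 2.057
v 2.672 -0.322 2.931
v 3.251 -0.234 2.023
v 2.917 -0.614 2.898
v 3.591 -0.4 2.081
v 3.258 -0.779 2.956
v 3.949 -0.4 2.218
v 3.616 -0.78 3.092
v 4.242 -0.235 2.401
v 3.909 -0.615 3.275
v 4.404 0.056 2.589
v 4.07 -0.323 3.464
v 3.233 -1.588 1.309
v 3.766 -2.4 0.682
v 2.414 -2.92 2.338
v 2.947 -3.732 1.711
v 3.559 -3.056 2.423
v 4.065 -2.234 1.787
v 2.115 -3.086 1.233
v 2.621 -2.264 0.597
v 3.075 -3.327 0.635
v 3.968 -3.308 1.37
v 2.212 -2.012 1.65
v 3.105 -1.993 2.385
v 3.572 -1.877 0.905
v 2.608 -3.443 2.115
v 2.968 -3.046 2.533
v 3.282 -3.523 2.164
v 3.747 -1.779 1.555
v 4.061 -2.257 1.186
v 3.939 -2.642 2.209
v 2.119 -3.063 1.834
v 2.433 -3.541 1.465
v 2.898 -1.797 0.856
v 3.212 -2.274 0.487
v 2.241 -2.678 0.811
v 3.479 -2.899 0.509
v 2.997 -3.682 1.114
v 2.508 -3.303 0.833
v 2.805 -2.819 0.459
v 4.003 -2.888 0.941
v 3.522 -3.671 1.546
v 3.882 -3.274 1.964
v 4.179 -2.79 1.591
v 3.597 -3.433 0.914
v 2.658 -1.649 1.474
v 2.177 -2.432 2.079
v 2.001 -2.53 1.429
v 2.298 -2.046 1.056
v 3.183 -1.638 1.906
v 2.701 -2.421 2.511
v 3.375 -2.501 2.561
v 3.672 -2.017 2.187
v 2.583 -1.887 2.106
f 2 1 5
f 2 5 3
f 3 5 6
f 3 6 4
f 5 1 7
f 5 7 6
f 6 7 8
f 6 8 4
f 7 1 9
f 7 9 8
f 8 9 10
f 8 10 4
f 9 1 11
f 9 11 10
f 10 11 12
f 10 12 4
f 11 1 13
f 11 13 12
f 12 13 14
f 12 14 4
f 13 1 15
f 13 15 14
f 14 15 16
f 14 16 4
f 15 1 17
f 15 17 16
f 16 17 18
f 16 18 4
f 17 1 19
f 17 19 18
f 18 19 20
f 18 20 4
f 19 1 21
f 19 21 20
f 20 21 22
f 20 22 4
f 21 1 2
f 21 2 22
f 22 2 3
f 22 3 4
f 24 23 26
f 24 26 25
f 26 23 27
f 26 27 25
f 27 23 28
f 27 28 25
f 28 23 29
f 28 29 25
f 29 23 30
f 29 30 25
f 30 23 31
f 30 31 25
f 31 23 32
f 31 32 25
f 32 23 33
f 32 33 25
f 33 23 34
f 33 34 25
f 34 23 35
f 34 35 25
f 35 23 36
f 35 36 25
f 36 23 37
f 36 37 25
f 37 23 38
f 37 38 25
f 38 23 24
f 38 24 25
f 40 42 39
f 43 40 39
f 39 42 41
f 41 43 39
f 40 46 42
f 44 40 43
f 44 46 40
f 42 46 41
f 45 43 41
f 41 46 45
f 45 44 43
f 46 44 45
f 48 47 51
f 48 51 49
f 49 51 52
f 49 52 50
f 51 47 53
f 51 53 52
f 52 53 54
f 52 54 50
f 53 47 55
f 53 55 54
f 54 55 56
f 54 56 50
f 55 47 57
f 55 57 56
f 56 57 58
f 56 58 50
f 57 47 59
f 57 59 58
f 58 59 60
f 58 60 50
f 59 47 61
f 59 61 60
f 60 61 62
f 60 62 50
f 61 47 63
f 61 63 62
f 62 63 64
f 62 64 50
f 63 47 65
f 63 65 64
f 64 65 66
f 64 66 50
f 65 47 67
f 65 67 66
f 66 67 68
f 66 68 50
f 67 47 69
f 67 69 68
f 68 69 70
f 68 70 50
f 69 47 71
f 69 71 70
f 70 71 72
f 70 72 50
f 71 47 73
f 71 73 72
f 72 73 74
f 72 74 50
f 73 47 48
f 73 48 74
f 74 48 49
f 74 49 50
f 75 112 91
f 112 86 115
f 91 115 80
f 112 115 91
f 75 91 87
f 91 80 92
f 87 92 76
f 91 92 87
f 75 87 96
f 87 76 97
f 96 97 82
f 87 97 96
f 75 96 108
f 96 82 111
f 108 111 85
f 96 111 108
f 75 108 112
f 108 85 116
f 112 116 86
f 108 116 112
f 76 92 103
f 92 80 106
f 103 106 84
f 92 106 103
f 80 115 93
f 115 86 114
f 93 114 79
f 115 114 93
f 86 116 113
f 116 85 109
f 113 109 77
f 116 109 113
f 85 111 110
f 111 82 98
f 110 98 81
f 111 98 110
f 82 97 102
f 97 76 99
f 102 99 83
f 97 99 102
f 78 104 90
f 104 84 105
f 90 105 79
f 104 105 90
f 78 90 88
f 90 79 89
f 88 89 77
f 90 89 88
f 78 88 95
f 88 77 94
f 95 94 81
f 88 94 95
f 78 95 100
f 95 81 101
f 100 101 83
f 95 101 100
f 78 100 104
f 100 83 107
f 104 107 84
f 100 107 104
f 79 105 93
f 105 84 106
f 93 106 80
f 105 106 93
f 77 89 113
f 89 79 114
f 113 114 86
f 89 114 113
f 81 94 110
f 94 77 109
f 110 109 85
f 94 109 110
f 83 101 102
f 101 81 98
f 102 98 82
f 101 98 102
f 84 107 103
f 107 83 99
f 103 99 76
f 107 99 103



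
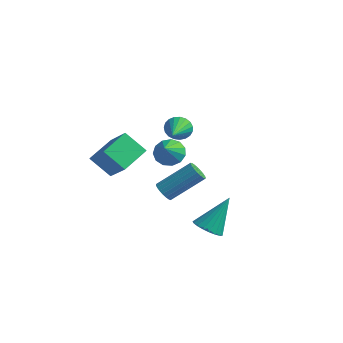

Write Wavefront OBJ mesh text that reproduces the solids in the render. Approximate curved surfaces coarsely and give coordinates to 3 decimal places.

v -0.089 1.416 -0.086
v 0.635 1.358 -0.445
v 0.309 0.484 0.866
v 0.672 1.691 -0.135
v 0.467 1.936 0.191
v 0.086 2.016 0.43
v -0.35 1.906 0.504
v -0.704 1.64 0.392
v -0.862 1.303 0.127
v -0.775 1.002 -0.204
v -0.47 0.833 -0.498
v -0.044 0.848 -0.661
v 0.368 1.044 -0.641
v -3.259 0.785 -2.751
v -4.355 0.502 -1.752
v -3.183 2.395 -2.213
v -4.279 2.113 -1.213
v -1.941 0.287 -1.447
v -3.037 0.005 -0.447
v -1.865 1.898 -0.908
v -2.961 1.615 0.091
v 3.026 0.3 -3.594
v 3.543 -0.274 -3.318
v 3.434 1.48 -1.906
v 3.749 -0.077 -3.505
v 3.83 0.185 -3.708
v 3.773 0.466 -3.891
v 3.586 0.719 -4.022
v 3.302 0.9 -4.08
v 2.971 0.977 -4.054
v 2.65 0.936 -3.948
v 2.393 0.786 -3.781
v 2.246 0.552 -3.582
v 2.234 0.274 -3.385
v 2.359 0 -3.224
v 2.599 -0.221 -3.127
v 2.914 -0.353 -3.111
v 3.247 -0.371 -3.178
v -1.744 4.341 -0.5
v -1.521 4.672 0.123
v -0.996 2.859 0.02
v -1.796 4.562 0.204
v -2.062 4.413 0.164
v -2.274 4.252 0.009
v -2.394 4.106 -0.234
v -2.401 4.001 -0.523
v -2.295 3.955 -0.808
v -2.094 3.975 -1.04
v -1.832 4.059 -1.178
v -1.555 4.191 -1.199
v -1.311 4.35 -1.1
v -1.142 4.506 -0.896
v -1.077 4.635 -0.624
v -1.127 4.712 -0.331
v -1.284 4.726 -0.067
v 0.286 0.456 -2.253
v 0.789 0.188 -2.407
v 1.876 1.496 -1.142
v 1.374 1.764 -0.987
v 0.772 0.365 -2.576
v 1.859 1.674 -1.31
v 0.671 0.558 -2.689
v 1.758 1.867 -1.423
v 0.503 0.734 -2.726
v 1.59 2.042 -1.461
v 0.298 0.861 -2.682
v 1.385 2.169 -1.416
v 0.091 0.918 -2.563
v 1.178 2.226 -1.298
v -0.082 0.895 -2.391
v 1.005 2.204 -1.125
v -0.192 0.797 -2.195
v 0.896 2.105 -0.929
v -0.218 0.639 -2.009
v 0.869 1.947 -0.743
v -0.158 0.45 -1.865
v 0.929 1.758 -0.599
v -0.021 0.262 -1.788
v 1.066 1.57 -0.523
v 0.17 0.107 -1.792
v 1.257 1.415 -0.526
v 0.38 0.013 -1.875
v 1.467 1.321 -0.61
v 0.575 -0.005 -2.024
v 1.662 1.303 -0.758
v 0.719 0.057 -2.212
v 1.806 1.365 -0.946
f 2 1 4
f 2 4 3
f 4 1 5
f 4 5 3
f 5 1 6
f 5 6 3
f 6 1 7
f 6 7 3
f 7 1 8
f 7 8 3
f 8 1 9
f 8 9 3
f 9 1 10
f 9 10 3
f 10 1 11
f 10 11 3
f 11 1 12
f 11 12 3
f 12 1 13
f 12 13 3
f 13 1 2
f 13 2 3
f 15 17 14
f 18 15 14
f 14 17 16
f 16 18 14
f 15 21 17
f 19 15 18
f 19 21 15
f 17 21 16
f 20 18 16
f 16 21 20
f 20 19 18
f 21 19 20
f 23 22 25
f 23 25 24
f 25 22 26
f 25 26 24
f 26 22 27
f 26 27 24
f 27 22 28
f 27 28 24
f 28 22 29
f 28 29 24
f 29 22 30
f 29 30 24
f 30 22 31
f 30 31 24
f 31 22 32
f 31 32 24
f 32 22 33
f 32 33 24
f 33 22 34
f 33 34 24
f 34 22 35
f 34 35 24
f 35 22 36
f 35 36 24
f 36 22 37
f 36 37 24
f 37 22 38
f 37 38 24
f 38 22 23
f 38 23 24
f 40 39 42
f 40 42 41
f 42 39 43
f 42 43 41
f 43 39 44
f 43 44 41
f 44 39 45
f 44 45 41
f 45 39 46
f 45 46 41
f 46 39 47
f 46 47 41
f 47 39 48
f 47 48 41
f 48 39 49
f 48 49 41
f 49 39 50
f 49 50 41
f 50 39 51
f 50 51 41
f 51 39 52
f 51 52 41
f 52 39 53
f 52 53 41
f 53 39 54
f 53 54 41
f 54 39 55
f 54 55 41
f 55 39 40
f 55 40 41
f 57 56 60
f 57 60 58
f 58 60 61
f 58 61 59
f 60 56 62
f 60 62 61
f 61 62 63
f 61 63 59
f 62 56 64
f 62 64 63
f 63 64 65
f 63 65 59
f 64 56 66
f 64 66 65
f 65 66 67
f 65 67 59
f 66 56 68
f 66 68 67
f 67 68 69
f 67 69 59
f 68 56 70
f 68 70 69
f 69 70 71
f 69 71 59
f 70 56 72
f 70 72 71
f 71 72 73
f 71 73 59
f 72 56 74
f 72 74 73
f 73 74 75
f 73 75 59
f 74 56 76
f 74 76 75
f 75 76 77
f 75 77 59
f 76 56 78
f 76 78 77
f 77 78 79
f 77 79 59
f 78 56 80
f 78 80 79
f 79 80 81
f 79 81 59
f 80 56 82
f 80 82 81
f 81 82 83
f 81 83 59
f 82 56 84
f 82 84 83
f 83 84 85
f 83 85 59
f 84 56 86
f 84 86 85
f 85 86 87
f 85 87 59
f 86 56 57
f 86 57 87
f 87 57 58
f 87 58 59



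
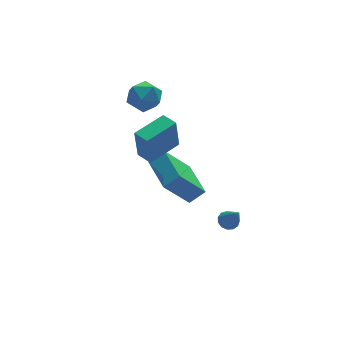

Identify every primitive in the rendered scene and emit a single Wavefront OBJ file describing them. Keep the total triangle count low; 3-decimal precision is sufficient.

v 0.948 -0.401 0.517
v 0.699 -0.642 2.304
v 0.635 0.387 0.579
v 0.387 0.147 2.366
v 2.613 0.233 0.834
v 2.365 -0.007 2.621
v 2.301 1.022 0.896
v 2.052 0.781 2.683
v 2.382 3.674 2.111
v 2.872 3 2.603
v 1.048 2.9 2.377
v 1.538 2.226 2.869
v 1.444 3.117 3.233
v 2.269 3.596 3.068
v 1.651 2.304 1.912
v 2.476 2.783 1.747
v 2.42 2.153 2.479
v 2.292 2.656 3.296
v 1.628 3.244 1.684
v 1.5 3.747 2.501
v 3.519 1.136 -4.476
v 2.148 1.045 -2.784
v 3.6 3.317 -4.294
v 2.229 3.226 -2.601
v 4.311 1.054 -3.839
v 2.94 0.963 -2.146
v 4.392 3.235 -3.656
v 3.021 3.144 -1.964
v 3.874 -2.698 -2.783
v 4.206 -3.023 -3.037
v 3.966 -3.642 -1.457
v 4.376 -2.817 -2.903
v 4.386 -2.574 -2.73
v 4.234 -2.37 -2.574
v 3.967 -2.27 -2.484
v 3.671 -2.306 -2.489
v 3.439 -2.466 -2.588
v 3.345 -2.7 -2.748
v 3.419 -2.934 -2.919
v 3.637 -3.092 -3.047
v 3.931 -3.125 -3.091
f 2 4 1
f 5 2 1
f 1 4 3
f 3 5 1
f 2 8 4
f 6 2 5
f 6 8 2
f 4 8 3
f 7 5 3
f 3 8 7
f 7 6 5
f 8 6 7
f 9 20 14
f 9 14 10
f 9 10 16
f 9 16 19
f 9 19 20
f 10 14 18
f 14 20 13
f 20 19 11
f 19 16 15
f 16 10 17
f 12 18 13
f 12 13 11
f 12 11 15
f 12 15 17
f 12 17 18
f 13 18 14
f 11 13 20
f 15 11 19
f 17 15 16
f 18 17 10
f 22 24 21
f 25 22 21
f 21 24 23
f 23 25 21
f 22 28 24
f 26 22 25
f 26 28 22
f 24 28 23
f 27 25 23
f 23 28 27
f 27 26 25
f 28 26 27
f 30 29 32
f 30 32 31
f 32 29 33
f 32 33 31
f 33 29 34
f 33 34 31
f 34 29 35
f 34 35 31
f 35 29 36
f 35 36 31
f 36 29 37
f 36 37 31
f 37 29 38
f 37 38 31
f 38 29 39
f 38 39 31
f 39 29 40
f 39 40 31
f 40 29 41
f 40 41 31
f 41 29 30
f 41 30 31



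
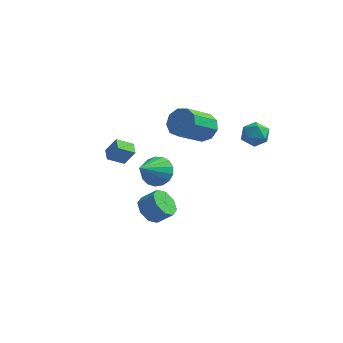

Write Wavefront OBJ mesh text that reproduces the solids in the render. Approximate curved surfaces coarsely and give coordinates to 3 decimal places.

v -3.528 1.783 0.494
v -4.339 1.217 1.06
v -3.922 2.517 0.662
v -4.734 1.951 1.228
v -2.906 1.889 1.492
v -3.718 1.323 2.058
v -3.301 2.623 1.66
v -4.112 2.057 2.226
v 3.02 3.327 3.852
v 3.572 3.459 4.543
v 3.888 2.281 3.357
v 4.44 2.413 4.048
v 3.631 2.059 4.184
v 3.094 2.705 4.49
v 4.366 3.035 3.41
v 3.829 3.681 3.716
v 4.404 3.278 4.27
v 3.949 2.675 4.748
v 3.511 3.065 3.152
v 3.056 2.462 3.63
v -2.197 3.411 -0.922
v -1.614 2.788 -1.535
v -2.623 1.729 0.382
v -1.286 2.966 -1.198
v -1.167 3.246 -0.798
v -1.284 3.563 -0.426
v -1.609 3.846 -0.168
v -2.07 4.029 -0.083
v -2.559 4.07 -0.19
v -2.965 3.961 -0.464
v -3.195 3.725 -0.844
v -3.197 3.417 -1.241
v -2.969 3.108 -1.565
v -2.564 2.868 -1.742
v -2.075 2.753 -1.731
v 0.314 4.166 2.898
v 1.043 4.322 3.549
v 0.255 2.73 4.813
v -0.474 2.574 4.162
v 0.509 4.709 3.703
v -0.28 3.117 4.967
v -0.117 4.841 3.48
v -0.905 3.25 4.744
v -0.54 4.658 2.984
v -1.329 3.066 4.248
v -0.564 4.244 2.449
v -1.353 2.653 3.713
v -0.177 3.794 2.123
v -0.966 2.202 3.387
v 0.44 3.518 2.16
v -0.349 1.926 3.424
v 0.998 3.545 2.543
v 0.21 1.953 3.807
v 1.237 3.862 3.091
v 0.448 2.271 4.355
v -0.572 -2.116 0.039
v 0.019 -2.503 -0.565
v 0.884 -2.372 0.197
v 0.292 -1.984 0.801
v -0.022 -1.796 -0.64
v 0.842 -1.665 0.123
v -0.386 -1.277 -0.317
v 0.479 -1.146 0.446
v -0.859 -1.248 0.215
v 0.006 -1.117 0.977
v -1.164 -1.728 0.643
v -0.299 -1.597 1.405
v -1.122 -2.435 0.717
v -0.258 -2.304 1.48
v -0.759 -2.954 0.394
v 0.106 -2.823 1.157
v -0.286 -2.983 -0.137
v 0.579 -2.852 0.625
f 2 4 1
f 5 2 1
f 1 4 3
f 3 5 1
f 2 8 4
f 6 2 5
f 6 8 2
f 4 8 3
f 7 5 3
f 3 8 7
f 7 6 5
f 8 6 7
f 9 20 14
f 9 14 10
f 9 10 16
f 9 16 19
f 9 19 20
f 10 14 18
f 14 20 13
f 20 19 11
f 19 16 15
f 16 10 17
f 12 18 13
f 12 13 11
f 12 11 15
f 12 15 17
f 12 17 18
f 13 18 14
f 11 13 20
f 15 11 19
f 17 15 16
f 18 17 10
f 22 21 24
f 22 24 23
f 24 21 25
f 24 25 23
f 25 21 26
f 25 26 23
f 26 21 27
f 26 27 23
f 27 21 28
f 27 28 23
f 28 21 29
f 28 29 23
f 29 21 30
f 29 30 23
f 30 21 31
f 30 31 23
f 31 21 32
f 31 32 23
f 32 21 33
f 32 33 23
f 33 21 34
f 33 34 23
f 34 21 35
f 34 35 23
f 35 21 22
f 35 22 23
f 37 36 40
f 37 40 38
f 38 40 41
f 38 41 39
f 40 36 42
f 40 42 41
f 41 42 43
f 41 43 39
f 42 36 44
f 42 44 43
f 43 44 45
f 43 45 39
f 44 36 46
f 44 46 45
f 45 46 47
f 45 47 39
f 46 36 48
f 46 48 47
f 47 48 49
f 47 49 39
f 48 36 50
f 48 50 49
f 49 50 51
f 49 51 39
f 50 36 52
f 50 52 51
f 51 52 53
f 51 53 39
f 52 36 54
f 52 54 53
f 53 54 55
f 53 55 39
f 54 36 37
f 54 37 55
f 55 37 38
f 55 38 39
f 57 56 60
f 57 60 58
f 58 60 61
f 58 61 59
f 60 56 62
f 60 62 61
f 61 62 63
f 61 63 59
f 62 56 64
f 62 64 63
f 63 64 65
f 63 65 59
f 64 56 66
f 64 66 65
f 65 66 67
f 65 67 59
f 66 56 68
f 66 68 67
f 67 68 69
f 67 69 59
f 68 56 70
f 68 70 69
f 69 70 71
f 69 71 59
f 70 56 72
f 70 72 71
f 71 72 73
f 71 73 59
f 72 56 57
f 72 57 73
f 73 57 58
f 73 58 59



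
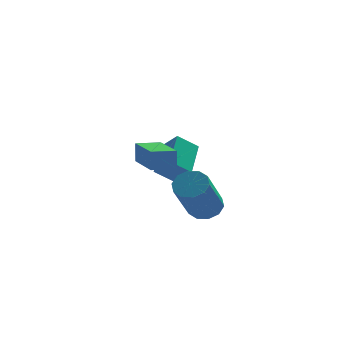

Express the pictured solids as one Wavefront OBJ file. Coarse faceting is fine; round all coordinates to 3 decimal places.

v -1.427 -2.785 0.038
v -1.41 -2.613 0.84
v -1.749 -0.657 -0.413
v -1.733 -0.484 0.388
v -0.507 -2.656 -0.008
v -0.491 -2.483 0.793
v -0.83 -0.527 -0.46
v -0.813 -0.355 0.342
v 0.662 -1.431 -2.45
v 1.271 -1.346 -2.137
v 0.587 -2.484 -0.497
v -0.022 -2.569 -0.81
v 1.017 -1.024 -2.02
v 0.332 -2.162 -0.38
v 0.627 -0.858 -2.067
v -0.057 -1.996 -0.427
v 0.25 -0.911 -2.261
v -0.434 -2.048 -0.621
v 0.031 -1.162 -2.527
v -0.653 -2.3 -0.887
v 0.053 -1.516 -2.763
v -0.631 -2.654 -1.123
v 0.308 -1.838 -2.88
v -0.377 -2.976 -1.24
v 0.697 -2.004 -2.833
v 0.013 -3.142 -1.193
v 1.074 -1.952 -2.639
v 0.39 -3.089 -0.999
v 1.293 -1.7 -2.373
v 0.609 -2.838 -0.733
v -0.064 1.453 -2.491
v -0.874 1.417 -1.89
v 0.392 2.91 -1.79
v -0.419 2.874 -1.188
v 0.479 0.946 -1.792
v -0.332 0.91 -1.19
v 0.934 2.403 -1.09
v 0.124 2.367 -0.489
f 2 4 1
f 5 2 1
f 1 4 3
f 3 5 1
f 2 8 4
f 6 2 5
f 6 8 2
f 4 8 3
f 7 5 3
f 3 8 7
f 7 6 5
f 8 6 7
f 10 9 13
f 10 13 11
f 11 13 14
f 11 14 12
f 13 9 15
f 13 15 14
f 14 15 16
f 14 16 12
f 15 9 17
f 15 17 16
f 16 17 18
f 16 18 12
f 17 9 19
f 17 19 18
f 18 19 20
f 18 20 12
f 19 9 21
f 19 21 20
f 20 21 22
f 20 22 12
f 21 9 23
f 21 23 22
f 22 23 24
f 22 24 12
f 23 9 25
f 23 25 24
f 24 25 26
f 24 26 12
f 25 9 27
f 25 27 26
f 26 27 28
f 26 28 12
f 27 9 29
f 27 29 28
f 28 29 30
f 28 30 12
f 29 9 10
f 29 10 30
f 30 10 11
f 30 11 12
f 32 34 31
f 35 32 31
f 31 34 33
f 33 35 31
f 32 38 34
f 36 32 35
f 36 38 32
f 34 38 33
f 37 35 33
f 33 38 37
f 37 36 35
f 38 36 37



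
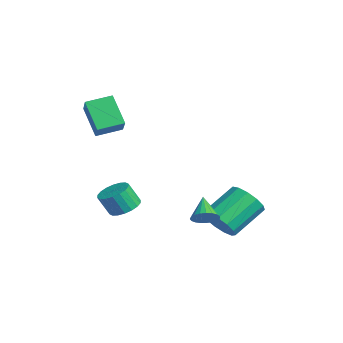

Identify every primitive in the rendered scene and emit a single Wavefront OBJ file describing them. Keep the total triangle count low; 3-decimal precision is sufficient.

v -3.118 -0.62 -1.959
v -2.384 -0.819 -1.981
v -2.489 -1.318 -0.983
v -3.222 -1.12 -0.961
v -2.376 -0.517 -1.829
v -2.481 -1.016 -0.831
v -2.515 -0.235 -1.702
v -2.62 -0.734 -0.705
v -2.773 -0.03 -1.627
v -2.878 -0.529 -0.63
v -3.099 0.058 -1.617
v -3.204 -0.441 -0.62
v -3.429 0.012 -1.675
v -3.534 -0.487 -0.678
v -3.697 -0.159 -1.789
v -3.802 -0.659 -0.792
v -3.851 -0.422 -1.937
v -3.956 -0.921 -0.939
v -3.859 -0.724 -2.089
v -3.964 -1.223 -1.091
v -3.72 -1.006 -2.215
v -3.825 -1.505 -1.218
v -3.462 -1.211 -2.29
v -3.567 -1.71 -1.293
v -3.136 -1.299 -2.3
v -3.241 -1.798 -1.303
v -2.806 -1.253 -2.242
v -2.911 -1.752 -1.245
v -2.538 -1.081 -2.128
v -2.643 -1.581 -1.131
v 0.906 2.298 -1.492
v 1.502 2.081 -0.853
v 0.929 3.524 0.171
v 0.334 3.742 -0.468
v 1.74 2.399 -1.167
v 1.167 3.842 -0.144
v 1.714 2.685 -1.585
v 1.141 4.129 -0.562
v 1.431 2.848 -1.974
v 0.858 4.292 -0.95
v 0.982 2.837 -2.209
v 0.409 4.28 -1.185
v 0.509 2.654 -2.217
v -0.064 4.098 -1.193
v 0.162 2.359 -1.994
v -0.411 3.802 -0.97
v 0.052 2.044 -1.612
v -0.521 3.488 -0.588
v 0.212 1.81 -1.192
v -0.361 3.253 -0.168
v 0.594 1.731 -0.867
v 0.021 3.174 0.157
v 1.074 1.832 -0.741
v 0.501 3.275 0.283
v -4.492 -2.054 3.505
v -3.484 -2.212 4.277
v -4.5 -0.861 3.758
v -3.491 -1.018 4.53
v -3.489 -1.782 2.25
v -2.48 -1.939 3.022
v -3.496 -0.588 2.503
v -2.488 -0.746 3.275
v 2.04 1.369 -0.516
v 2.441 1.543 -0.09
v 1.14 1.551 0.256
v 2.387 1.763 -0.205
v 2.273 1.914 -0.373
v 2.119 1.972 -0.566
v 1.951 1.925 -0.751
v 1.799 1.782 -0.895
v 1.688 1.567 -0.973
v 1.639 1.319 -0.972
v 1.658 1.078 -0.893
v 1.744 0.889 -0.748
v 1.881 0.782 -0.563
v 2.045 0.776 -0.37
v 2.209 0.874 -0.202
v 2.343 1.056 -0.089
v 2.425 1.293 -0.049
f 2 1 5
f 2 5 3
f 3 5 6
f 3 6 4
f 5 1 7
f 5 7 6
f 6 7 8
f 6 8 4
f 7 1 9
f 7 9 8
f 8 9 10
f 8 10 4
f 9 1 11
f 9 11 10
f 10 11 12
f 10 12 4
f 11 1 13
f 11 13 12
f 12 13 14
f 12 14 4
f 13 1 15
f 13 15 14
f 14 15 16
f 14 16 4
f 15 1 17
f 15 17 16
f 16 17 18
f 16 18 4
f 17 1 19
f 17 19 18
f 18 19 20
f 18 20 4
f 19 1 21
f 19 21 20
f 20 21 22
f 20 22 4
f 21 1 23
f 21 23 22
f 22 23 24
f 22 24 4
f 23 1 25
f 23 25 24
f 24 25 26
f 24 26 4
f 25 1 27
f 25 27 26
f 26 27 28
f 26 28 4
f 27 1 29
f 27 29 28
f 28 29 30
f 28 30 4
f 29 1 2
f 29 2 30
f 30 2 3
f 30 3 4
f 32 31 35
f 32 35 33
f 33 35 36
f 33 36 34
f 35 31 37
f 35 37 36
f 36 37 38
f 36 38 34
f 37 31 39
f 37 39 38
f 38 39 40
f 38 40 34
f 39 31 41
f 39 41 40
f 40 41 42
f 40 42 34
f 41 31 43
f 41 43 42
f 42 43 44
f 42 44 34
f 43 31 45
f 43 45 44
f 44 45 46
f 44 46 34
f 45 31 47
f 45 47 46
f 46 47 48
f 46 48 34
f 47 31 49
f 47 49 48
f 48 49 50
f 48 50 34
f 49 31 51
f 49 51 50
f 50 51 52
f 50 52 34
f 51 31 53
f 51 53 52
f 52 53 54
f 52 54 34
f 53 31 32
f 53 32 54
f 54 32 33
f 54 33 34
f 56 58 55
f 59 56 55
f 55 58 57
f 57 59 55
f 56 62 58
f 60 56 59
f 60 62 56
f 58 62 57
f 61 59 57
f 57 62 61
f 61 60 59
f 62 60 61
f 64 63 66
f 64 66 65
f 66 63 67
f 66 67 65
f 67 63 68
f 67 68 65
f 68 63 69
f 68 69 65
f 69 63 70
f 69 70 65
f 70 63 71
f 70 71 65
f 71 63 72
f 71 72 65
f 72 63 73
f 72 73 65
f 73 63 74
f 73 74 65
f 74 63 75
f 74 75 65
f 75 63 76
f 75 76 65
f 76 63 77
f 76 77 65
f 77 63 78
f 77 78 65
f 78 63 79
f 78 79 65
f 79 63 64
f 79 64 65



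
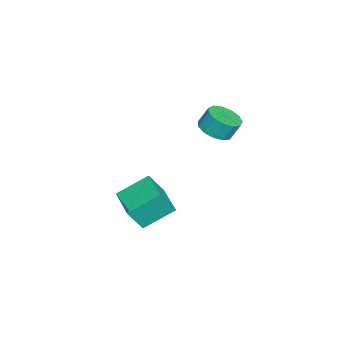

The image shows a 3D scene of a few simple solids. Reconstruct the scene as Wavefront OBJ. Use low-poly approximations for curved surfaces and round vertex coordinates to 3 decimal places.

v -1.197 2.832 3.324
v -0.413 3.421 3.126
v -0.539 3.936 4.157
v -1.323 3.348 4.356
v -0.868 3.692 2.934
v -0.994 4.208 3.966
v -1.428 3.691 2.867
v -1.554 4.207 3.898
v -1.914 3.417 2.945
v -2.04 3.933 3.976
v -2.173 2.957 3.143
v -2.298 3.473 4.174
v -2.121 2.458 3.399
v -2.247 2.973 4.43
v -1.777 2.077 3.631
v -1.903 2.593 4.662
v -1.248 1.936 3.766
v -1.374 2.452 4.797
v -0.703 2.08 3.76
v -0.829 2.596 4.792
v -0.315 2.462 3.617
v -0.441 2.978 4.648
v -0.207 2.962 3.38
v -0.333 3.478 4.411
v -1.458 -1.695 -3.792
v -2.324 -0.123 -2.702
v 0.336 -0.63 -3.903
v -0.53 0.943 -2.813
v -0.95 -2.403 -2.367
v -1.816 -0.83 -1.277
v 0.844 -1.337 -2.478
v -0.022 0.235 -1.388
f 2 1 5
f 2 5 3
f 3 5 6
f 3 6 4
f 5 1 7
f 5 7 6
f 6 7 8
f 6 8 4
f 7 1 9
f 7 9 8
f 8 9 10
f 8 10 4
f 9 1 11
f 9 11 10
f 10 11 12
f 10 12 4
f 11 1 13
f 11 13 12
f 12 13 14
f 12 14 4
f 13 1 15
f 13 15 14
f 14 15 16
f 14 16 4
f 15 1 17
f 15 17 16
f 16 17 18
f 16 18 4
f 17 1 19
f 17 19 18
f 18 19 20
f 18 20 4
f 19 1 21
f 19 21 20
f 20 21 22
f 20 22 4
f 21 1 23
f 21 23 22
f 22 23 24
f 22 24 4
f 23 1 2
f 23 2 24
f 24 2 3
f 24 3 4
f 26 28 25
f 29 26 25
f 25 28 27
f 27 29 25
f 26 32 28
f 30 26 29
f 30 32 26
f 28 32 27
f 31 29 27
f 27 32 31
f 31 30 29
f 32 30 31



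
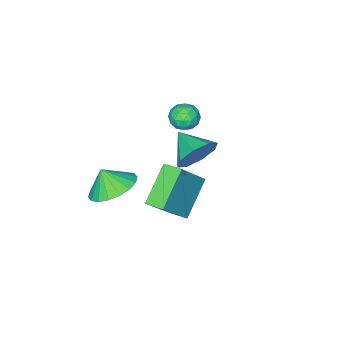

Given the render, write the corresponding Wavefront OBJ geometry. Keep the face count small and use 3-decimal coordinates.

v 0.966 -3.096 1.533
v 2.007 -3.22 1.275
v 1.134 -3.584 2.447
v 2.003 -2.797 1.502
v 1.794 -2.432 1.736
v 1.42 -2.199 1.929
v 0.957 -2.144 2.043
v 0.495 -2.277 2.057
v 0.127 -2.572 1.967
v -0.075 -2.971 1.791
v -0.071 -3.395 1.564
v 0.138 -3.759 1.33
v 0.512 -3.992 1.137
v 0.975 -4.047 1.023
v 1.437 -3.914 1.009
v 1.805 -3.619 1.099
v -3.354 -2.681 0.937
v -2.829 -2.418 1.76
v -3.546 -3.999 1.483
v -3.586 -2.276 1.833
v -4.206 -2.372 1.382
v -4.327 -2.648 0.671
v -3.878 -2.944 0.115
v -3.121 -3.085 0.041
v -2.501 -2.989 0.492
v -2.38 -2.713 1.204
v -3.103 -2.417 3.318
v -2.689 -2.362 3.859
v -3.011 -3.518 3.361
v -2.597 -3.463 3.902
v -3.259 -3.304 3.96
v -3.316 -2.623 3.934
v -2.384 -3.257 3.286
v -2.441 -2.576 3.26
v -2.245 -2.88 3.84
v -2.786 -2.909 4.256
v -2.914 -2.971 2.964
v -3.455 -3 3.38
v -2.904 -2.293 3.585
v -2.796 -3.587 3.635
v -3.185 -3.494 3.669
v -2.942 -3.461 3.988
v -3.273 -2.446 3.628
v -3.03 -2.414 3.947
v -3.365 -2.967 4.006
v -2.67 -3.466 3.273
v -2.427 -3.434 3.592
v -2.758 -2.419 3.232
v -2.515 -2.386 3.551
v -2.335 -2.913 3.214
v -2.4 -2.565 3.891
v -2.346 -3.212 3.917
v -2.22 -3.091 3.555
v -2.254 -2.691 3.539
v -2.718 -2.582 4.136
v -2.664 -3.229 4.162
v -3.053 -3.136 4.196
v -3.086 -2.736 4.18
v -2.457 -2.887 4.125
v -3.036 -2.651 3.058
v -2.982 -3.298 3.084
v -2.614 -3.144 3.04
v -2.647 -2.744 3.024
v -3.354 -2.668 3.303
v -3.3 -3.315 3.329
v -3.446 -3.189 3.681
v -3.48 -2.789 3.665
v -3.243 -2.993 3.095
v 0.867 -0.044 1.974
v -0.533 -0.466 3.171
v 0.71 0.745 2.067
v -0.69 0.323 3.265
v 2.23 0.037 3.595
v 0.83 -0.385 4.793
v 2.073 0.826 3.689
v 0.673 0.404 4.886
f 2 1 4
f 2 4 3
f 4 1 5
f 4 5 3
f 5 1 6
f 5 6 3
f 6 1 7
f 6 7 3
f 7 1 8
f 7 8 3
f 8 1 9
f 8 9 3
f 9 1 10
f 9 10 3
f 10 1 11
f 10 11 3
f 11 1 12
f 11 12 3
f 12 1 13
f 12 13 3
f 13 1 14
f 13 14 3
f 14 1 15
f 14 15 3
f 15 1 16
f 15 16 3
f 16 1 2
f 16 2 3
f 18 17 20
f 18 20 19
f 20 17 21
f 20 21 19
f 21 17 22
f 21 22 19
f 22 17 23
f 22 23 19
f 23 17 24
f 23 24 19
f 24 17 25
f 24 25 19
f 25 17 26
f 25 26 19
f 26 17 18
f 26 18 19
f 27 64 43
f 64 38 67
f 43 67 32
f 64 67 43
f 27 43 39
f 43 32 44
f 39 44 28
f 43 44 39
f 27 39 48
f 39 28 49
f 48 49 34
f 39 49 48
f 27 48 60
f 48 34 63
f 60 63 37
f 48 63 60
f 27 60 64
f 60 37 68
f 64 68 38
f 60 68 64
f 28 44 55
f 44 32 58
f 55 58 36
f 44 58 55
f 32 67 45
f 67 38 66
f 45 66 31
f 67 66 45
f 38 68 65
f 68 37 61
f 65 61 29
f 68 61 65
f 37 63 62
f 63 34 50
f 62 50 33
f 63 50 62
f 34 49 54
f 49 28 51
f 54 51 35
f 49 51 54
f 30 56 42
f 56 36 57
f 42 57 31
f 56 57 42
f 30 42 40
f 42 31 41
f 40 41 29
f 42 41 40
f 30 40 47
f 40 29 46
f 47 46 33
f 40 46 47
f 30 47 52
f 47 33 53
f 52 53 35
f 47 53 52
f 30 52 56
f 52 35 59
f 56 59 36
f 52 59 56
f 31 57 45
f 57 36 58
f 45 58 32
f 57 58 45
f 29 41 65
f 41 31 66
f 65 66 38
f 41 66 65
f 33 46 62
f 46 29 61
f 62 61 37
f 46 61 62
f 35 53 54
f 53 33 50
f 54 50 34
f 53 50 54
f 36 59 55
f 59 35 51
f 55 51 28
f 59 51 55
f 70 72 69
f 73 70 69
f 69 72 71
f 71 73 69
f 70 76 72
f 74 70 73
f 74 76 70
f 72 76 71
f 75 73 71
f 71 76 75
f 75 74 73
f 76 74 75



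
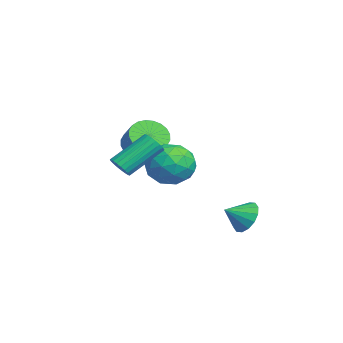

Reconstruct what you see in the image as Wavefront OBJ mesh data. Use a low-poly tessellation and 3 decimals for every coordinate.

v 2.229 2.006 -0.653
v 2.885 2.411 -0.228
v 2.451 1.054 -0.087
v 2.516 2.48 0.031
v 2.071 2.421 0.106
v 1.668 2.251 -0.022
v 1.415 2.016 -0.319
v 1.381 1.778 -0.706
v 1.574 1.601 -1.078
v 1.942 1.532 -1.337
v 2.388 1.591 -1.413
v 2.791 1.761 -1.285
v 3.043 1.996 -0.988
v 3.077 2.235 -0.601
v 2.547 -3.306 2.572
v 3.043 -3.02 2.429
v 2.529 -1.528 3.624
v 2.033 -1.814 3.768
v 2.886 -2.939 2.259
v 2.372 -1.446 3.454
v 2.67 -2.92 2.143
v 2.156 -1.428 3.339
v 2.433 -2.969 2.102
v 1.919 -1.476 3.297
v 2.216 -3.076 2.142
v 1.702 -1.583 3.337
v 2.056 -3.222 2.256
v 1.542 -1.73 3.452
v 1.981 -3.384 2.425
v 1.467 -1.891 3.621
v 2.004 -3.531 2.62
v 1.49 -2.039 3.815
v 2.121 -3.64 2.806
v 1.606 -2.148 4.001
v 2.311 -3.691 2.952
v 1.797 -2.199 4.147
v 2.542 -3.676 3.032
v 2.028 -2.184 4.227
v 2.775 -3.597 3.033
v 2.26 -2.104 4.228
v 2.967 -3.467 2.954
v 2.453 -1.975 4.149
v 3.087 -3.31 2.809
v 2.573 -1.817 4.004
v 3.114 -3.152 2.623
v 2.6 -1.659 3.819
v -3.436 -1.812 1.79
v -2.949 -1.345 1.107
v -2.016 -1.061 1.967
v -2.504 -1.528 2.65
v -3.161 -1.069 1.247
v -2.228 -0.786 2.107
v -3.415 -0.907 1.469
v -2.482 -0.624 2.329
v -3.673 -0.882 1.74
v -2.74 -0.599 2.6
v -3.894 -0.999 2.019
v -2.961 -0.716 2.879
v -4.046 -1.24 2.263
v -3.113 -0.957 3.123
v -4.105 -1.567 2.435
v -3.172 -1.284 3.295
v -4.062 -1.932 2.508
v -3.129 -1.649 3.368
v -3.924 -2.279 2.473
v -2.991 -1.995 3.333
v -3.712 -2.554 2.333
v -2.779 -2.271 3.193
v -3.458 -2.716 2.111
v -2.525 -2.433 2.971
v -3.2 -2.741 1.84
v -2.267 -2.458 2.7
v -2.979 -2.624 1.561
v -2.046 -2.341 2.421
v -2.827 -2.383 1.317
v -1.894 -2.1 2.177
v -2.768 -2.056 1.145
v -1.835 -1.773 2.005
v -2.811 -1.691 1.072
v -1.878 -1.408 1.932
v 0.17 -0.072 2.018
v 1.332 -0.049 1.775
v 0.268 -1.971 2.305
v 1.43 -1.948 2.062
v 1.022 -1.446 3.059
v 0.961 -0.273 2.881
v 0.639 -1.747 1.199
v 0.578 -0.574 1.021
v 1.622 -1.084 1.269
v 1.859 -0.898 2.418
v -0.259 -1.122 1.662
v -0.022 -0.936 2.811
v 0.742 0.106 1.871
v 0.858 -2.126 2.209
v 0.617 -1.831 2.794
v 1.301 -1.818 2.652
v 0.524 -0.026 2.522
v 1.208 -0.012 2.379
v 1.025 -0.833 3.133
v 0.392 -2.008 1.701
v 1.076 -1.994 1.558
v 0.299 -0.202 1.428
v 0.983 -0.189 1.286
v 0.575 -1.187 0.947
v 1.596 -0.489 1.431
v 1.654 -1.605 1.599
v 1.189 -1.487 1.092
v 1.153 -0.797 0.988
v 1.735 -0.38 2.107
v 1.793 -1.495 2.275
v 1.553 -1.201 2.861
v 1.517 -0.511 2.757
v 1.906 -0.988 1.809
v -0.193 -0.525 1.805
v -0.135 -1.64 1.973
v 0.083 -1.509 1.323
v 0.047 -0.819 1.219
v -0.054 -0.415 2.481
v 0.004 -1.531 2.649
v 0.447 -1.223 3.092
v 0.411 -0.533 2.988
v -0.306 -1.032 2.271
f 2 1 4
f 2 4 3
f 4 1 5
f 4 5 3
f 5 1 6
f 5 6 3
f 6 1 7
f 6 7 3
f 7 1 8
f 7 8 3
f 8 1 9
f 8 9 3
f 9 1 10
f 9 10 3
f 10 1 11
f 10 11 3
f 11 1 12
f 11 12 3
f 12 1 13
f 12 13 3
f 13 1 14
f 13 14 3
f 14 1 2
f 14 2 3
f 16 15 19
f 16 19 17
f 17 19 20
f 17 20 18
f 19 15 21
f 19 21 20
f 20 21 22
f 20 22 18
f 21 15 23
f 21 23 22
f 22 23 24
f 22 24 18
f 23 15 25
f 23 25 24
f 24 25 26
f 24 26 18
f 25 15 27
f 25 27 26
f 26 27 28
f 26 28 18
f 27 15 29
f 27 29 28
f 28 29 30
f 28 30 18
f 29 15 31
f 29 31 30
f 30 31 32
f 30 32 18
f 31 15 33
f 31 33 32
f 32 33 34
f 32 34 18
f 33 15 35
f 33 35 34
f 34 35 36
f 34 36 18
f 35 15 37
f 35 37 36
f 36 37 38
f 36 38 18
f 37 15 39
f 37 39 38
f 38 39 40
f 38 40 18
f 39 15 41
f 39 41 40
f 40 41 42
f 40 42 18
f 41 15 43
f 41 43 42
f 42 43 44
f 42 44 18
f 43 15 45
f 43 45 44
f 44 45 46
f 44 46 18
f 45 15 16
f 45 16 46
f 46 16 17
f 46 17 18
f 48 47 51
f 48 51 49
f 49 51 52
f 49 52 50
f 51 47 53
f 51 53 52
f 52 53 54
f 52 54 50
f 53 47 55
f 53 55 54
f 54 55 56
f 54 56 50
f 55 47 57
f 55 57 56
f 56 57 58
f 56 58 50
f 57 47 59
f 57 59 58
f 58 59 60
f 58 60 50
f 59 47 61
f 59 61 60
f 60 61 62
f 60 62 50
f 61 47 63
f 61 63 62
f 62 63 64
f 62 64 50
f 63 47 65
f 63 65 64
f 64 65 66
f 64 66 50
f 65 47 67
f 65 67 66
f 66 67 68
f 66 68 50
f 67 47 69
f 67 69 68
f 68 69 70
f 68 70 50
f 69 47 71
f 69 71 70
f 70 71 72
f 70 72 50
f 71 47 73
f 71 73 72
f 72 73 74
f 72 74 50
f 73 47 75
f 73 75 74
f 74 75 76
f 74 76 50
f 75 47 77
f 75 77 76
f 76 77 78
f 76 78 50
f 77 47 79
f 77 79 78
f 78 79 80
f 78 80 50
f 79 47 48
f 79 48 80
f 80 48 49
f 80 49 50
f 81 118 97
f 118 92 121
f 97 121 86
f 118 121 97
f 81 97 93
f 97 86 98
f 93 98 82
f 97 98 93
f 81 93 102
f 93 82 103
f 102 103 88
f 93 103 102
f 81 102 114
f 102 88 117
f 114 117 91
f 102 117 114
f 81 114 118
f 114 91 122
f 118 122 92
f 114 122 118
f 82 98 109
f 98 86 112
f 109 112 90
f 98 112 109
f 86 121 99
f 121 92 120
f 99 120 85
f 121 120 99
f 92 122 119
f 122 91 115
f 119 115 83
f 122 115 119
f 91 117 116
f 117 88 104
f 116 104 87
f 117 104 116
f 88 103 108
f 103 82 105
f 108 105 89
f 103 105 108
f 84 110 96
f 110 90 111
f 96 111 85
f 110 111 96
f 84 96 94
f 96 85 95
f 94 95 83
f 96 95 94
f 84 94 101
f 94 83 100
f 101 100 87
f 94 100 101
f 84 101 106
f 101 87 107
f 106 107 89
f 101 107 106
f 84 106 110
f 106 89 113
f 110 113 90
f 106 113 110
f 85 111 99
f 111 90 112
f 99 112 86
f 111 112 99
f 83 95 119
f 95 85 120
f 119 120 92
f 95 120 119
f 87 100 116
f 100 83 115
f 116 115 91
f 100 115 116
f 89 107 108
f 107 87 104
f 108 104 88
f 107 104 108
f 90 113 109
f 113 89 105
f 109 105 82
f 113 105 109

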